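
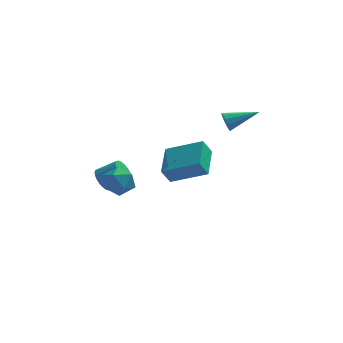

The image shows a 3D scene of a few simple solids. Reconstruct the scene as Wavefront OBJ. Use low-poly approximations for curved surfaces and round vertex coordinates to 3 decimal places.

v -4.432 2.049 -0.488
v -4.129 1.561 -0.985
v -3.046 1.503 -0.27
v -3.348 1.991 0.228
v -4.041 1.82 -1.098
v -2.957 1.763 -0.383
v -4.012 2.115 -1.118
v -2.929 2.057 -0.402
v -4.047 2.399 -1.042
v -2.964 2.342 -0.326
v -4.141 2.63 -0.881
v -3.057 2.573 -0.166
v -4.279 2.773 -0.661
v -3.195 2.715 0.055
v -4.44 2.805 -0.414
v -3.356 2.748 0.301
v -4.6 2.722 -0.179
v -3.516 2.665 0.537
v -4.734 2.537 0.01
v -3.651 2.479 0.725
v -4.823 2.277 0.123
v -3.739 2.22 0.838
v -4.851 1.983 0.142
v -3.768 1.925 0.858
v -4.816 1.698 0.066
v -3.733 1.641 0.782
v -4.723 1.467 -0.094
v -3.639 1.41 0.621
v -4.585 1.325 -0.315
v -3.501 1.267 0.401
v -4.424 1.292 -0.561
v -3.34 1.235 0.154
v -4.264 1.375 -0.797
v -3.18 1.318 -0.081
v -4.201 -2.272 2.357
v -3.673 -1.569 2.008
v -3.087 -3.271 2.032
v -2.559 -2.568 1.683
v -2.731 -2.614 2.613
v -3.419 -1.996 2.813
v -3.341 -2.844 1.227
v -4.029 -2.226 1.427
v -3.141 -1.922 1.309
v -2.764 -1.78 2.166
v -3.996 -3.06 1.874
v -3.619 -2.918 2.731
v 1.887 2.565 3.597
v 2.107 2.305 3.079
v 3.613 2.975 4.123
v 2.041 2.675 3.007
v 1.916 3.003 3.16
v 1.78 3.164 3.481
v 1.685 3.096 3.846
v 1.668 2.824 4.116
v 1.734 2.454 4.188
v 1.859 2.126 4.034
v 1.994 1.965 3.714
v 2.089 2.034 3.349
v -0.947 1.908 -0.512
v -1.413 1.654 0.393
v -0.768 3.8 0.11
v -1.234 3.546 1.016
v 1.014 1.434 0.364
v 0.548 1.18 1.27
v 1.193 3.326 0.987
v 0.727 3.072 1.892
f 2 1 5
f 2 5 3
f 3 5 6
f 3 6 4
f 5 1 7
f 5 7 6
f 6 7 8
f 6 8 4
f 7 1 9
f 7 9 8
f 8 9 10
f 8 10 4
f 9 1 11
f 9 11 10
f 10 11 12
f 10 12 4
f 11 1 13
f 11 13 12
f 12 13 14
f 12 14 4
f 13 1 15
f 13 15 14
f 14 15 16
f 14 16 4
f 15 1 17
f 15 17 16
f 16 17 18
f 16 18 4
f 17 1 19
f 17 19 18
f 18 19 20
f 18 20 4
f 19 1 21
f 19 21 20
f 20 21 22
f 20 22 4
f 21 1 23
f 21 23 22
f 22 23 24
f 22 24 4
f 23 1 25
f 23 25 24
f 24 25 26
f 24 26 4
f 25 1 27
f 25 27 26
f 26 27 28
f 26 28 4
f 27 1 29
f 27 29 28
f 28 29 30
f 28 30 4
f 29 1 31
f 29 31 30
f 30 31 32
f 30 32 4
f 31 1 33
f 31 33 32
f 32 33 34
f 32 34 4
f 33 1 2
f 33 2 34
f 34 2 3
f 34 3 4
f 35 46 40
f 35 40 36
f 35 36 42
f 35 42 45
f 35 45 46
f 36 40 44
f 40 46 39
f 46 45 37
f 45 42 41
f 42 36 43
f 38 44 39
f 38 39 37
f 38 37 41
f 38 41 43
f 38 43 44
f 39 44 40
f 37 39 46
f 41 37 45
f 43 41 42
f 44 43 36
f 48 47 50
f 48 50 49
f 50 47 51
f 50 51 49
f 51 47 52
f 51 52 49
f 52 47 53
f 52 53 49
f 53 47 54
f 53 54 49
f 54 47 55
f 54 55 49
f 55 47 56
f 55 56 49
f 56 47 57
f 56 57 49
f 57 47 58
f 57 58 49
f 58 47 48
f 58 48 49
f 60 62 59
f 63 60 59
f 59 62 61
f 61 63 59
f 60 66 62
f 64 60 63
f 64 66 60
f 62 66 61
f 65 63 61
f 61 66 65
f 65 64 63
f 66 64 65



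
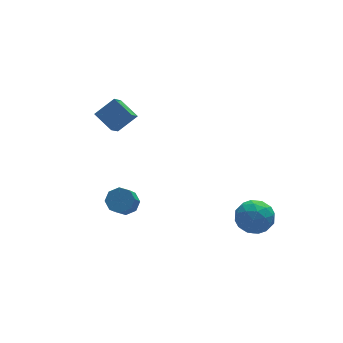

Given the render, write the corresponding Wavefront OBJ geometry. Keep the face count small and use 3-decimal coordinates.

v -3.423 -1.261 -1.833
v -2.675 -1.615 -1.69
v -3.248 -2.413 -0.664
v -3.997 -2.059 -0.807
v -2.77 -1.089 -1.334
v -3.343 -1.886 -0.308
v -3.248 -0.663 -1.27
v -3.821 -1.46 -0.244
v -3.828 -0.588 -1.536
v -4.402 -1.385 -0.51
v -4.172 -0.907 -1.976
v -4.745 -1.705 -0.95
v -4.077 -1.434 -2.332
v -4.65 -2.231 -1.306
v -3.599 -1.86 -2.396
v -4.172 -2.657 -1.37
v -3.018 -1.935 -2.13
v -3.592 -2.732 -1.104
v 3.626 -2.703 -4.525
v 4.533 -3.389 -4.086
v 2.507 -3.191 -2.974
v 3.414 -3.877 -2.535
v 3.523 -2.663 -2.554
v 4.215 -2.361 -3.512
v 2.825 -4.219 -3.548
v 3.517 -3.917 -4.506
v 4.038 -4.327 -3.482
v 4.47 -3.365 -2.868
v 2.57 -3.215 -4.192
v 3.002 -2.253 -3.578
v 4.178 -3.003 -4.441
v 2.862 -3.577 -2.619
v 2.926 -2.863 -2.63
v 3.459 -3.267 -2.372
v 3.991 -2.399 -4.104
v 4.524 -2.803 -3.846
v 3.93 -2.375 -2.946
v 2.516 -3.777 -3.214
v 3.049 -4.181 -2.956
v 3.581 -3.313 -4.688
v 4.114 -3.717 -4.43
v 3.11 -4.205 -4.114
v 4.42 -3.958 -3.828
v 3.762 -4.245 -2.917
v 3.416 -4.445 -3.512
v 3.823 -4.268 -4.075
v 4.674 -3.392 -3.468
v 4.016 -3.679 -2.556
v 4.08 -2.965 -2.567
v 4.487 -2.788 -3.131
v 4.383 -3.943 -3.113
v 3.024 -2.901 -4.504
v 2.366 -3.188 -3.592
v 2.553 -3.792 -3.929
v 2.96 -3.615 -4.493
v 3.278 -2.335 -4.143
v 2.62 -2.622 -3.232
v 3.217 -2.312 -2.985
v 3.624 -2.135 -3.548
v 2.657 -2.637 -3.947
v -3.144 1.882 1.955
v -3.75 3.055 2.644
v -2.453 2.82 0.964
v -3.059 3.994 1.653
v -1.921 1.966 2.887
v -2.527 3.14 3.576
v -1.23 2.905 1.896
v -1.836 4.078 2.585
f 2 1 5
f 2 5 3
f 3 5 6
f 3 6 4
f 5 1 7
f 5 7 6
f 6 7 8
f 6 8 4
f 7 1 9
f 7 9 8
f 8 9 10
f 8 10 4
f 9 1 11
f 9 11 10
f 10 11 12
f 10 12 4
f 11 1 13
f 11 13 12
f 12 13 14
f 12 14 4
f 13 1 15
f 13 15 14
f 14 15 16
f 14 16 4
f 15 1 17
f 15 17 16
f 16 17 18
f 16 18 4
f 17 1 2
f 17 2 18
f 18 2 3
f 18 3 4
f 19 56 35
f 56 30 59
f 35 59 24
f 56 59 35
f 19 35 31
f 35 24 36
f 31 36 20
f 35 36 31
f 19 31 40
f 31 20 41
f 40 41 26
f 31 41 40
f 19 40 52
f 40 26 55
f 52 55 29
f 40 55 52
f 19 52 56
f 52 29 60
f 56 60 30
f 52 60 56
f 20 36 47
f 36 24 50
f 47 50 28
f 36 50 47
f 24 59 37
f 59 30 58
f 37 58 23
f 59 58 37
f 30 60 57
f 60 29 53
f 57 53 21
f 60 53 57
f 29 55 54
f 55 26 42
f 54 42 25
f 55 42 54
f 26 41 46
f 41 20 43
f 46 43 27
f 41 43 46
f 22 48 34
f 48 28 49
f 34 49 23
f 48 49 34
f 22 34 32
f 34 23 33
f 32 33 21
f 34 33 32
f 22 32 39
f 32 21 38
f 39 38 25
f 32 38 39
f 22 39 44
f 39 25 45
f 44 45 27
f 39 45 44
f 22 44 48
f 44 27 51
f 48 51 28
f 44 51 48
f 23 49 37
f 49 28 50
f 37 50 24
f 49 50 37
f 21 33 57
f 33 23 58
f 57 58 30
f 33 58 57
f 25 38 54
f 38 21 53
f 54 53 29
f 38 53 54
f 27 45 46
f 45 25 42
f 46 42 26
f 45 42 46
f 28 51 47
f 51 27 43
f 47 43 20
f 51 43 47
f 62 64 61
f 65 62 61
f 61 64 63
f 63 65 61
f 62 68 64
f 66 62 65
f 66 68 62
f 64 68 63
f 67 65 63
f 63 68 67
f 67 66 65
f 68 66 67



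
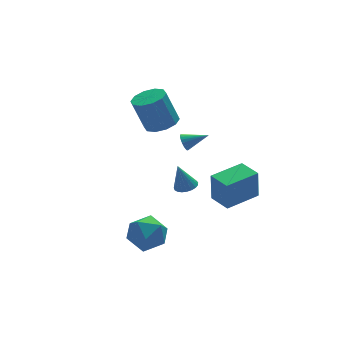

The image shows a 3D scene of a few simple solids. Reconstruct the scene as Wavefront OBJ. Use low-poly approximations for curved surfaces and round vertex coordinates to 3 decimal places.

v 1.309 -0.019 1.187
v 1.598 0.306 0.819
v 2.551 -0.481 1.753
v 1.569 0.453 1.002
v 1.496 0.519 1.217
v 1.39 0.491 1.428
v 1.27 0.376 1.596
v 1.157 0.192 1.695
v 1.07 -0.028 1.705
v 1.025 -0.247 1.626
v 1.029 -0.426 1.471
v 1.081 -0.535 1.267
v 1.173 -0.555 1.049
v 1.288 -0.482 0.856
v 1.407 -0.329 0.719
v 1.509 -0.122 0.664
v 1.577 0.102 0.699
v 2.031 -4.486 -1.368
v 1.947 -4.549 0.489
v 1.657 -3.168 -1.341
v 1.572 -3.231 0.516
v 4.068 -3.909 -1.256
v 3.983 -3.972 0.601
v 3.693 -2.591 -1.229
v 3.609 -2.654 0.628
v 0.48 1.203 2.186
v 1.443 1.461 2.445
v 0.803 1.835 4.453
v -0.16 1.577 4.194
v 1.143 1.988 2.251
v 0.503 2.363 4.259
v 0.59 2.215 2.033
v -0.05 2.59 4.04
v -0.005 2.056 1.873
v -0.645 2.43 3.88
v -0.415 1.57 1.832
v -1.055 1.945 3.84
v -0.483 0.945 1.927
v -1.123 1.319 3.935
v -0.183 0.417 2.121
v -0.823 0.792 4.129
v 0.37 0.19 2.34
v -0.27 0.565 4.347
v 0.965 0.35 2.5
v 0.325 0.724 4.507
v 1.375 0.835 2.54
v 0.735 1.21 4.548
v 0.991 -1.136 -1.548
v 1.328 -1.719 -1.396
v 0.569 -0.964 0.048
v 1.533 -1.521 -1.363
v 1.644 -1.257 -1.362
v 1.643 -0.972 -1.393
v 1.529 -0.715 -1.451
v 1.322 -0.531 -1.526
v 1.057 -0.452 -1.604
v 0.781 -0.491 -1.673
v 0.542 -0.641 -1.72
v 0.38 -0.878 -1.738
v 0.324 -1.159 -1.722
v 0.383 -1.436 -1.677
v 0.547 -1.661 -1.609
v 0.788 -1.795 -1.531
v 1.064 -1.816 -1.455
v -2.517 -2.38 -4.327
v -1.477 -1.878 -3.817
v -2.383 -3.962 -3.043
v -1.343 -3.46 -2.533
v -2.464 -2.907 -2.355
v -2.546 -1.93 -3.149
v -1.314 -3.91 -3.711
v -1.396 -2.933 -4.505
v -0.734 -2.824 -3.437
v -1.445 -2.204 -2.598
v -2.415 -3.636 -4.262
v -3.126 -3.016 -3.423
f 2 1 4
f 2 4 3
f 4 1 5
f 4 5 3
f 5 1 6
f 5 6 3
f 6 1 7
f 6 7 3
f 7 1 8
f 7 8 3
f 8 1 9
f 8 9 3
f 9 1 10
f 9 10 3
f 10 1 11
f 10 11 3
f 11 1 12
f 11 12 3
f 12 1 13
f 12 13 3
f 13 1 14
f 13 14 3
f 14 1 15
f 14 15 3
f 15 1 16
f 15 16 3
f 16 1 17
f 16 17 3
f 17 1 2
f 17 2 3
f 19 21 18
f 22 19 18
f 18 21 20
f 20 22 18
f 19 25 21
f 23 19 22
f 23 25 19
f 21 25 20
f 24 22 20
f 20 25 24
f 24 23 22
f 25 23 24
f 27 26 30
f 27 30 28
f 28 30 31
f 28 31 29
f 30 26 32
f 30 32 31
f 31 32 33
f 31 33 29
f 32 26 34
f 32 34 33
f 33 34 35
f 33 35 29
f 34 26 36
f 34 36 35
f 35 36 37
f 35 37 29
f 36 26 38
f 36 38 37
f 37 38 39
f 37 39 29
f 38 26 40
f 38 40 39
f 39 40 41
f 39 41 29
f 40 26 42
f 40 42 41
f 41 42 43
f 41 43 29
f 42 26 44
f 42 44 43
f 43 44 45
f 43 45 29
f 44 26 46
f 44 46 45
f 45 46 47
f 45 47 29
f 46 26 27
f 46 27 47
f 47 27 28
f 47 28 29
f 49 48 51
f 49 51 50
f 51 48 52
f 51 52 50
f 52 48 53
f 52 53 50
f 53 48 54
f 53 54 50
f 54 48 55
f 54 55 50
f 55 48 56
f 55 56 50
f 56 48 57
f 56 57 50
f 57 48 58
f 57 58 50
f 58 48 59
f 58 59 50
f 59 48 60
f 59 60 50
f 60 48 61
f 60 61 50
f 61 48 62
f 61 62 50
f 62 48 63
f 62 63 50
f 63 48 64
f 63 64 50
f 64 48 49
f 64 49 50
f 65 76 70
f 65 70 66
f 65 66 72
f 65 72 75
f 65 75 76
f 66 70 74
f 70 76 69
f 76 75 67
f 75 72 71
f 72 66 73
f 68 74 69
f 68 69 67
f 68 67 71
f 68 71 73
f 68 73 74
f 69 74 70
f 67 69 76
f 71 67 75
f 73 71 72
f 74 73 66



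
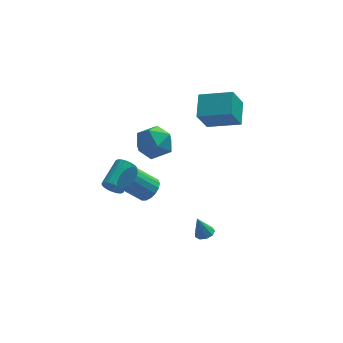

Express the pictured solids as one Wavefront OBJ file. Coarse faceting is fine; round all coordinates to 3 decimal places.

v -1.71 -3.734 0.911
v -1.186 -3.779 1.446
v -2.286 -3.81 2.523
v -2.81 -3.766 1.989
v -1.236 -3.426 1.404
v -2.336 -3.457 2.481
v -1.395 -3.144 1.25
v -2.495 -3.175 2.327
v -1.626 -2.997 1.018
v -2.727 -3.028 2.095
v -1.877 -3.019 0.762
v -2.977 -3.05 1.839
v -2.089 -3.205 0.54
v -3.189 -3.236 1.617
v -2.214 -3.512 0.403
v -3.314 -3.543 1.48
v -2.224 -3.87 0.382
v -3.324 -3.901 1.46
v -2.116 -4.197 0.483
v -3.216 -4.229 1.56
v -1.915 -4.418 0.682
v -3.015 -4.45 1.759
v -1.667 -4.483 0.934
v -2.767 -4.514 2.011
v -1.429 -4.376 1.18
v -2.529 -4.407 2.257
v -1.255 -4.122 1.365
v -2.355 -4.153 2.442
v 1.117 -3.76 -2.858
v 1.638 -3.797 -2.686
v 0.723 -3.72 -1.662
v 1.542 -3.436 -2.729
v 1.247 -3.226 -2.833
v 0.891 -3.267 -2.949
v 0.641 -3.538 -3.022
v 0.613 -3.913 -3.018
v 0.821 -4.217 -2.94
v 1.168 -4.307 -2.823
v 1.49 -4.141 -2.723
v 1.163 2.352 1.444
v 2.967 1.804 2.014
v 1.378 3.749 2.105
v 3.182 3.201 2.675
v 1.778 2.919 0.045
v 3.582 2.371 0.615
v 1.993 4.316 0.706
v 3.797 3.768 1.276
v -3.446 1.113 -3.294
v -2.996 1.062 -3.76
v -2.164 2.496 -3.112
v -2.614 2.547 -2.646
v -3.195 1.233 -3.882
v -2.363 2.667 -3.233
v -3.444 1.38 -3.887
v -2.612 2.814 -3.238
v -3.694 1.474 -3.775
v -2.862 2.908 -3.126
v -3.894 1.497 -3.567
v -3.062 2.93 -2.919
v -4.006 1.443 -3.306
v -3.174 2.877 -2.657
v -4.007 1.325 -3.042
v -3.175 2.758 -2.394
v -3.896 1.164 -2.828
v -3.064 2.598 -2.18
v -3.697 0.993 -2.707
v -2.865 2.427 -2.058
v -3.448 0.846 -2.702
v -2.616 2.28 -2.053
v -3.198 0.752 -2.814
v -2.366 2.186 -2.165
v -2.998 0.73 -3.021
v -2.166 2.163 -2.373
v -2.886 0.783 -3.283
v -2.054 2.217 -2.634
v -2.885 0.902 -3.546
v -2.053 2.335 -2.898
v -2.031 2.025 0.509
v -1.277 2.393 -0.303
v -1.043 0.427 0.703
v -0.289 0.795 -0.109
v -0.33 1.322 0.931
v -0.94 2.31 0.812
v -1.38 0.51 -0.412
v -1.99 1.498 -0.531
v -0.875 1.457 -0.872
v -0.226 1.958 -0.042
v -2.094 0.862 0.442
v -1.445 1.363 1.272
f 2 1 5
f 2 5 3
f 3 5 6
f 3 6 4
f 5 1 7
f 5 7 6
f 6 7 8
f 6 8 4
f 7 1 9
f 7 9 8
f 8 9 10
f 8 10 4
f 9 1 11
f 9 11 10
f 10 11 12
f 10 12 4
f 11 1 13
f 11 13 12
f 12 13 14
f 12 14 4
f 13 1 15
f 13 15 14
f 14 15 16
f 14 16 4
f 15 1 17
f 15 17 16
f 16 17 18
f 16 18 4
f 17 1 19
f 17 19 18
f 18 19 20
f 18 20 4
f 19 1 21
f 19 21 20
f 20 21 22
f 20 22 4
f 21 1 23
f 21 23 22
f 22 23 24
f 22 24 4
f 23 1 25
f 23 25 24
f 24 25 26
f 24 26 4
f 25 1 27
f 25 27 26
f 26 27 28
f 26 28 4
f 27 1 2
f 27 2 28
f 28 2 3
f 28 3 4
f 30 29 32
f 30 32 31
f 32 29 33
f 32 33 31
f 33 29 34
f 33 34 31
f 34 29 35
f 34 35 31
f 35 29 36
f 35 36 31
f 36 29 37
f 36 37 31
f 37 29 38
f 37 38 31
f 38 29 39
f 38 39 31
f 39 29 30
f 39 30 31
f 41 43 40
f 44 41 40
f 40 43 42
f 42 44 40
f 41 47 43
f 45 41 44
f 45 47 41
f 43 47 42
f 46 44 42
f 42 47 46
f 46 45 44
f 47 45 46
f 49 48 52
f 49 52 50
f 50 52 53
f 50 53 51
f 52 48 54
f 52 54 53
f 53 54 55
f 53 55 51
f 54 48 56
f 54 56 55
f 55 56 57
f 55 57 51
f 56 48 58
f 56 58 57
f 57 58 59
f 57 59 51
f 58 48 60
f 58 60 59
f 59 60 61
f 59 61 51
f 60 48 62
f 60 62 61
f 61 62 63
f 61 63 51
f 62 48 64
f 62 64 63
f 63 64 65
f 63 65 51
f 64 48 66
f 64 66 65
f 65 66 67
f 65 67 51
f 66 48 68
f 66 68 67
f 67 68 69
f 67 69 51
f 68 48 70
f 68 70 69
f 69 70 71
f 69 71 51
f 70 48 72
f 70 72 71
f 71 72 73
f 71 73 51
f 72 48 74
f 72 74 73
f 73 74 75
f 73 75 51
f 74 48 76
f 74 76 75
f 75 76 77
f 75 77 51
f 76 48 49
f 76 49 77
f 77 49 50
f 77 50 51
f 78 89 83
f 78 83 79
f 78 79 85
f 78 85 88
f 78 88 89
f 79 83 87
f 83 89 82
f 89 88 80
f 88 85 84
f 85 79 86
f 81 87 82
f 81 82 80
f 81 80 84
f 81 84 86
f 81 86 87
f 82 87 83
f 80 82 89
f 84 80 88
f 86 84 85
f 87 86 79



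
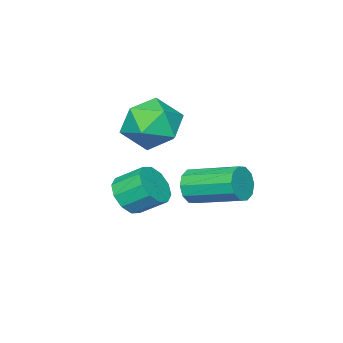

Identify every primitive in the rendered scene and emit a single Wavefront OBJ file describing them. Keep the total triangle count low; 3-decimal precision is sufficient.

v 0.478 1.064 -2.793
v 0.87 0.95 -2.152
v 0.393 2.843 -1.525
v 0.002 2.956 -2.167
v 1.164 1.13 -2.472
v 0.687 3.023 -1.845
v 1.196 1.284 -2.914
v 0.719 3.177 -2.288
v 0.953 1.355 -3.311
v 0.476 3.247 -2.684
v 0.53 1.314 -3.509
v 0.053 3.206 -2.882
v 0.087 1.177 -3.435
v -0.39 3.07 -2.808
v -0.207 0.997 -3.115
v -0.684 2.89 -2.488
v -0.239 0.843 -2.672
v -0.716 2.736 -2.046
v 0.004 0.773 -2.276
v -0.473 2.665 -1.649
v 0.427 0.814 -2.078
v -0.05 2.706 -1.451
v -0.109 0.157 0.184
v 0.87 0.638 -0.383
v 0.75 -1.638 0.143
v 1.729 -1.157 -0.424
v 1.497 -0.873 0.75
v 0.966 0.237 0.776
v 0.654 -1.237 -1.016
v 0.123 -0.127 -0.99
v 1.342 -0.223 -1.124
v 1.863 0.002 -0.033
v -0.243 -1.002 -0.207
v 0.278 -0.777 0.884
v 0.694 -1.805 -4.196
v 1.471 -1.362 -4.294
v 1.024 -0.413 -3.561
v 0.246 -0.855 -3.464
v 1.131 -1.205 -4.706
v 0.684 -0.256 -3.973
v 0.624 -1.277 -4.922
v 0.177 -0.328 -4.189
v 0.144 -1.55 -4.862
v -0.304 -0.601 -4.129
v -0.127 -1.921 -4.547
v -0.574 -0.972 -3.814
v -0.084 -2.247 -4.099
v -0.531 -1.298 -3.366
v 0.256 -2.404 -3.687
v -0.191 -1.455 -2.954
v 0.763 -2.332 -3.471
v 0.316 -1.383 -2.738
v 1.244 -2.059 -3.531
v 0.796 -1.11 -2.798
v 1.514 -1.688 -3.846
v 1.067 -0.739 -3.113
f 2 1 5
f 2 5 3
f 3 5 6
f 3 6 4
f 5 1 7
f 5 7 6
f 6 7 8
f 6 8 4
f 7 1 9
f 7 9 8
f 8 9 10
f 8 10 4
f 9 1 11
f 9 11 10
f 10 11 12
f 10 12 4
f 11 1 13
f 11 13 12
f 12 13 14
f 12 14 4
f 13 1 15
f 13 15 14
f 14 15 16
f 14 16 4
f 15 1 17
f 15 17 16
f 16 17 18
f 16 18 4
f 17 1 19
f 17 19 18
f 18 19 20
f 18 20 4
f 19 1 21
f 19 21 20
f 20 21 22
f 20 22 4
f 21 1 2
f 21 2 22
f 22 2 3
f 22 3 4
f 23 34 28
f 23 28 24
f 23 24 30
f 23 30 33
f 23 33 34
f 24 28 32
f 28 34 27
f 34 33 25
f 33 30 29
f 30 24 31
f 26 32 27
f 26 27 25
f 26 25 29
f 26 29 31
f 26 31 32
f 27 32 28
f 25 27 34
f 29 25 33
f 31 29 30
f 32 31 24
f 36 35 39
f 36 39 37
f 37 39 40
f 37 40 38
f 39 35 41
f 39 41 40
f 40 41 42
f 40 42 38
f 41 35 43
f 41 43 42
f 42 43 44
f 42 44 38
f 43 35 45
f 43 45 44
f 44 45 46
f 44 46 38
f 45 35 47
f 45 47 46
f 46 47 48
f 46 48 38
f 47 35 49
f 47 49 48
f 48 49 50
f 48 50 38
f 49 35 51
f 49 51 50
f 50 51 52
f 50 52 38
f 51 35 53
f 51 53 52
f 52 53 54
f 52 54 38
f 53 35 55
f 53 55 54
f 54 55 56
f 54 56 38
f 55 35 36
f 55 36 56
f 56 36 37
f 56 37 38



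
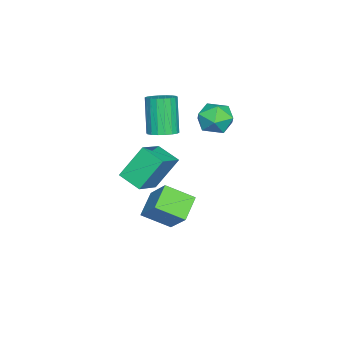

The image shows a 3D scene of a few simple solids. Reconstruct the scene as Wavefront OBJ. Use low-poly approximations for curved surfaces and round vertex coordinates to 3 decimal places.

v -4.101 1.5 1.955
v -3.466 1.73 2.677
v -3.754 -0.05 2.143
v -3.119 0.18 2.865
v -4.09 0.295 3.007
v -4.305 1.253 2.89
v -2.915 0.427 1.93
v -3.13 1.385 1.813
v -2.733 1.067 2.661
v -3.459 0.985 3.326
v -3.761 0.695 1.494
v -4.487 0.613 2.159
v -1.782 -1.073 2.152
v -1.146 -1.389 2.36
v -1.923 -1.724 4.217
v -2.558 -1.407 4.008
v -1.099 -1.072 2.437
v -1.876 -1.407 4.294
v -1.187 -0.756 2.458
v -1.964 -1.09 4.314
v -1.393 -0.502 2.417
v -2.169 -0.836 4.274
v -1.676 -0.361 2.324
v -2.452 -0.696 4.181
v -1.98 -0.361 2.197
v -2.756 -0.696 4.054
v -2.244 -0.502 2.061
v -3.021 -0.837 3.918
v -2.417 -0.756 1.943
v -3.194 -1.091 3.8
v -2.464 -1.073 1.866
v -3.241 -1.408 3.723
v -2.376 -1.39 1.846
v -3.153 -1.724 3.702
v -2.171 -1.644 1.886
v -2.947 -1.978 3.743
v -1.888 -1.784 1.979
v -2.664 -2.119 3.836
v -1.584 -1.784 2.106
v -2.36 -2.119 3.963
v -1.319 -1.643 2.242
v -2.096 -1.978 4.099
v 0.351 0.379 2.007
v -0.058 -0.691 2.426
v 1.807 0.128 2.786
v 1.397 -0.942 3.205
v 1.023 -0.478 0.475
v 0.613 -1.548 0.894
v 2.478 -0.729 1.254
v 2.069 -1.799 1.673
v -1.703 -0.19 -2.512
v -1.348 -1.519 -1.735
v -0.914 0.761 -1.245
v -0.558 -0.568 -0.469
v -0.482 -0.272 -3.211
v -0.126 -1.601 -2.435
v 0.308 0.679 -1.945
v 0.663 -0.65 -1.168
f 1 12 6
f 1 6 2
f 1 2 8
f 1 8 11
f 1 11 12
f 2 6 10
f 6 12 5
f 12 11 3
f 11 8 7
f 8 2 9
f 4 10 5
f 4 5 3
f 4 3 7
f 4 7 9
f 4 9 10
f 5 10 6
f 3 5 12
f 7 3 11
f 9 7 8
f 10 9 2
f 14 13 17
f 14 17 15
f 15 17 18
f 15 18 16
f 17 13 19
f 17 19 18
f 18 19 20
f 18 20 16
f 19 13 21
f 19 21 20
f 20 21 22
f 20 22 16
f 21 13 23
f 21 23 22
f 22 23 24
f 22 24 16
f 23 13 25
f 23 25 24
f 24 25 26
f 24 26 16
f 25 13 27
f 25 27 26
f 26 27 28
f 26 28 16
f 27 13 29
f 27 29 28
f 28 29 30
f 28 30 16
f 29 13 31
f 29 31 30
f 30 31 32
f 30 32 16
f 31 13 33
f 31 33 32
f 32 33 34
f 32 34 16
f 33 13 35
f 33 35 34
f 34 35 36
f 34 36 16
f 35 13 37
f 35 37 36
f 36 37 38
f 36 38 16
f 37 13 39
f 37 39 38
f 38 39 40
f 38 40 16
f 39 13 41
f 39 41 40
f 40 41 42
f 40 42 16
f 41 13 14
f 41 14 42
f 42 14 15
f 42 15 16
f 44 46 43
f 47 44 43
f 43 46 45
f 45 47 43
f 44 50 46
f 48 44 47
f 48 50 44
f 46 50 45
f 49 47 45
f 45 50 49
f 49 48 47
f 50 48 49
f 52 54 51
f 55 52 51
f 51 54 53
f 53 55 51
f 52 58 54
f 56 52 55
f 56 58 52
f 54 58 53
f 57 55 53
f 53 58 57
f 57 56 55
f 58 56 57



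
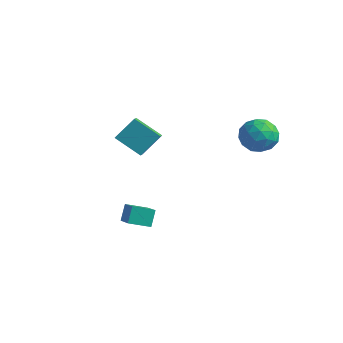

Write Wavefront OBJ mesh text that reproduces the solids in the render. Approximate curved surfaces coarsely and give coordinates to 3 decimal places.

v -4.691 -0.592 2.51
v -4.16 -1.341 3.019
v -4.22 0.583 3.747
v -3.688 -0.166 4.256
v -3.092 -0.154 1.484
v -2.56 -0.903 1.993
v -2.62 1.021 2.721
v -2.089 0.272 3.23
v 2.079 3.886 4.693
v 2.727 4.477 3.801
v 2.693 2.103 3.959
v 3.341 2.694 3.067
v 3.709 2.768 4.26
v 3.33 3.87 4.714
v 2.09 2.71 3.046
v 1.711 3.812 3.5
v 2.734 3.75 2.783
v 3.735 3.786 3.533
v 1.685 2.794 4.227
v 2.686 2.83 4.977
v 2.349 4.338 4.312
v 3.071 2.242 3.448
v 3.287 2.285 4.15
v 3.669 2.632 3.625
v 2.703 3.982 4.848
v 3.084 4.329 4.324
v 3.662 3.324 4.594
v 2.336 2.251 3.436
v 2.717 2.598 2.912
v 1.751 3.948 4.135
v 2.133 4.295 3.61
v 1.758 3.256 3.166
v 2.734 4.258 3.189
v 3.095 3.21 2.757
v 2.36 3.22 2.745
v 2.137 3.868 3.012
v 3.322 4.279 3.63
v 3.683 3.231 3.198
v 3.9 3.274 3.9
v 3.677 3.922 4.167
v 3.327 3.852 3.031
v 1.737 3.349 4.562
v 2.098 2.301 4.13
v 1.743 2.658 3.593
v 1.52 3.306 3.86
v 2.325 3.37 5.003
v 2.686 2.322 4.571
v 3.283 2.712 4.748
v 3.06 3.36 5.015
v 2.093 2.728 4.729
v 0.233 -5.069 -0.266
v -0.003 -4.44 0.679
v -1.253 -4.058 -1.312
v -1.49 -3.428 -0.367
v 1.13 -4.152 -0.653
v 0.893 -3.522 0.292
v -0.357 -3.14 -1.699
v -0.593 -2.511 -0.754
f 2 4 1
f 5 2 1
f 1 4 3
f 3 5 1
f 2 8 4
f 6 2 5
f 6 8 2
f 4 8 3
f 7 5 3
f 3 8 7
f 7 6 5
f 8 6 7
f 9 46 25
f 46 20 49
f 25 49 14
f 46 49 25
f 9 25 21
f 25 14 26
f 21 26 10
f 25 26 21
f 9 21 30
f 21 10 31
f 30 31 16
f 21 31 30
f 9 30 42
f 30 16 45
f 42 45 19
f 30 45 42
f 9 42 46
f 42 19 50
f 46 50 20
f 42 50 46
f 10 26 37
f 26 14 40
f 37 40 18
f 26 40 37
f 14 49 27
f 49 20 48
f 27 48 13
f 49 48 27
f 20 50 47
f 50 19 43
f 47 43 11
f 50 43 47
f 19 45 44
f 45 16 32
f 44 32 15
f 45 32 44
f 16 31 36
f 31 10 33
f 36 33 17
f 31 33 36
f 12 38 24
f 38 18 39
f 24 39 13
f 38 39 24
f 12 24 22
f 24 13 23
f 22 23 11
f 24 23 22
f 12 22 29
f 22 11 28
f 29 28 15
f 22 28 29
f 12 29 34
f 29 15 35
f 34 35 17
f 29 35 34
f 12 34 38
f 34 17 41
f 38 41 18
f 34 41 38
f 13 39 27
f 39 18 40
f 27 40 14
f 39 40 27
f 11 23 47
f 23 13 48
f 47 48 20
f 23 48 47
f 15 28 44
f 28 11 43
f 44 43 19
f 28 43 44
f 17 35 36
f 35 15 32
f 36 32 16
f 35 32 36
f 18 41 37
f 41 17 33
f 37 33 10
f 41 33 37
f 52 54 51
f 55 52 51
f 51 54 53
f 53 55 51
f 52 58 54
f 56 52 55
f 56 58 52
f 54 58 53
f 57 55 53
f 53 58 57
f 57 56 55
f 58 56 57



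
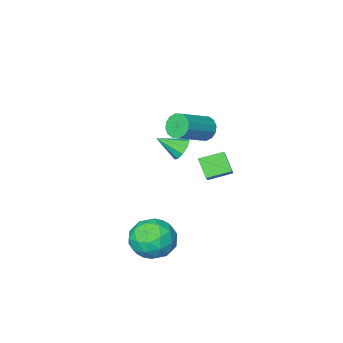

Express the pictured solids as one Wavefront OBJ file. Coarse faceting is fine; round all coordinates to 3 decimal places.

v 1.389 2.409 2.085
v 1.776 2.416 1.563
v 2.331 1.771 2.775
v 1.844 2.781 1.808
v 1.7 2.972 2.182
v 1.41 2.899 2.512
v 1.11 2.598 2.641
v 0.941 2.208 2.511
v 0.982 1.912 2.181
v 1.213 1.849 1.807
v 1.527 2.048 1.563
v -0.588 1.502 -1.157
v -0.658 0.716 -0.307
v -1.683 1.986 -0.8
v -1.753 1.201 0.051
v 0.053 2.339 -0.331
v -0.017 1.554 0.52
v -1.042 2.824 0.027
v -1.112 2.038 0.877
v -3.414 -3.122 -0.998
v -3.048 -3.374 -1.615
v -1.261 -3.07 -0.679
v -1.626 -2.818 -0.062
v -3.085 -2.986 -1.669
v -1.298 -2.682 -0.734
v -3.21 -2.634 -1.544
v -1.423 -2.331 -0.609
v -3.39 -2.414 -1.273
v -1.603 -2.11 -0.337
v -3.576 -2.383 -0.927
v -1.789 -2.079 0.008
v -3.718 -2.55 -0.601
v -1.931 -2.246 0.334
v -3.779 -2.87 -0.381
v -1.992 -2.566 0.555
v -3.742 -3.258 -0.326
v -1.955 -2.954 0.609
v -3.617 -3.609 -0.451
v -1.83 -3.306 0.484
v -3.437 -3.83 -0.723
v -1.65 -3.526 0.213
v -3.251 -3.861 -1.068
v -1.464 -3.557 -0.133
v -3.109 -3.694 -1.394
v -1.322 -3.39 -0.459
v 1.388 1.972 -4.191
v 1.999 2.384 -3.219
v 2.981 0.956 -4.761
v 3.592 1.368 -3.789
v 2.673 0.578 -3.643
v 1.689 1.206 -3.291
v 3.291 2.134 -4.689
v 2.307 2.762 -4.337
v 3.175 2.483 -3.526
v 2.793 1.522 -2.88
v 2.187 1.818 -5.1
v 1.805 0.857 -4.454
v 1.554 2.267 -3.655
v 3.426 1.073 -4.325
v 2.886 0.609 -4.24
v 3.245 0.851 -3.668
v 1.371 1.575 -3.698
v 1.73 1.817 -3.126
v 2.127 0.756 -3.375
v 3.25 1.523 -4.854
v 3.609 1.765 -4.282
v 1.735 2.489 -4.312
v 2.094 2.731 -3.74
v 2.853 2.584 -4.605
v 2.604 2.568 -3.264
v 3.54 1.97 -3.599
v 3.363 2.421 -4.128
v 2.785 2.79 -3.921
v 2.379 2.003 -2.884
v 3.315 1.405 -3.219
v 2.776 0.941 -3.134
v 2.197 1.311 -2.927
v 3.07 2.061 -3.065
v 1.665 1.935 -4.761
v 2.601 1.337 -5.096
v 2.783 2.029 -5.053
v 2.204 2.399 -4.846
v 1.44 1.37 -4.381
v 2.376 0.772 -4.716
v 2.195 0.55 -4.059
v 1.617 0.919 -3.852
v 1.91 1.279 -4.915
f 2 1 4
f 2 4 3
f 4 1 5
f 4 5 3
f 5 1 6
f 5 6 3
f 6 1 7
f 6 7 3
f 7 1 8
f 7 8 3
f 8 1 9
f 8 9 3
f 9 1 10
f 9 10 3
f 10 1 11
f 10 11 3
f 11 1 2
f 11 2 3
f 13 15 12
f 16 13 12
f 12 15 14
f 14 16 12
f 13 19 15
f 17 13 16
f 17 19 13
f 15 19 14
f 18 16 14
f 14 19 18
f 18 17 16
f 19 17 18
f 21 20 24
f 21 24 22
f 22 24 25
f 22 25 23
f 24 20 26
f 24 26 25
f 25 26 27
f 25 27 23
f 26 20 28
f 26 28 27
f 27 28 29
f 27 29 23
f 28 20 30
f 28 30 29
f 29 30 31
f 29 31 23
f 30 20 32
f 30 32 31
f 31 32 33
f 31 33 23
f 32 20 34
f 32 34 33
f 33 34 35
f 33 35 23
f 34 20 36
f 34 36 35
f 35 36 37
f 35 37 23
f 36 20 38
f 36 38 37
f 37 38 39
f 37 39 23
f 38 20 40
f 38 40 39
f 39 40 41
f 39 41 23
f 40 20 42
f 40 42 41
f 41 42 43
f 41 43 23
f 42 20 44
f 42 44 43
f 43 44 45
f 43 45 23
f 44 20 21
f 44 21 45
f 45 21 22
f 45 22 23
f 46 83 62
f 83 57 86
f 62 86 51
f 83 86 62
f 46 62 58
f 62 51 63
f 58 63 47
f 62 63 58
f 46 58 67
f 58 47 68
f 67 68 53
f 58 68 67
f 46 67 79
f 67 53 82
f 79 82 56
f 67 82 79
f 46 79 83
f 79 56 87
f 83 87 57
f 79 87 83
f 47 63 74
f 63 51 77
f 74 77 55
f 63 77 74
f 51 86 64
f 86 57 85
f 64 85 50
f 86 85 64
f 57 87 84
f 87 56 80
f 84 80 48
f 87 80 84
f 56 82 81
f 82 53 69
f 81 69 52
f 82 69 81
f 53 68 73
f 68 47 70
f 73 70 54
f 68 70 73
f 49 75 61
f 75 55 76
f 61 76 50
f 75 76 61
f 49 61 59
f 61 50 60
f 59 60 48
f 61 60 59
f 49 59 66
f 59 48 65
f 66 65 52
f 59 65 66
f 49 66 71
f 66 52 72
f 71 72 54
f 66 72 71
f 49 71 75
f 71 54 78
f 75 78 55
f 71 78 75
f 50 76 64
f 76 55 77
f 64 77 51
f 76 77 64
f 48 60 84
f 60 50 85
f 84 85 57
f 60 85 84
f 52 65 81
f 65 48 80
f 81 80 56
f 65 80 81
f 54 72 73
f 72 52 69
f 73 69 53
f 72 69 73
f 55 78 74
f 78 54 70
f 74 70 47
f 78 70 74



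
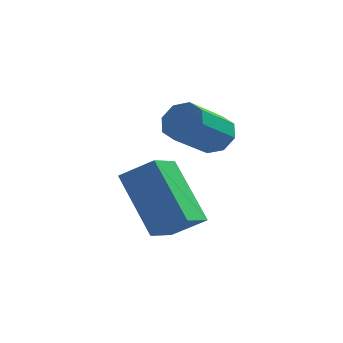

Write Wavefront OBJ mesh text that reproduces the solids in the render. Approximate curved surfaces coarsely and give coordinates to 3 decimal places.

v -0.657 0.583 -0.764
v 0.23 0.591 -0.166
v -0.384 1.576 -1.181
v 0.503 1.583 -0.582
v 0.357 -0.323 -2.258
v 1.244 -0.316 -1.659
v 0.63 0.669 -2.674
v 1.517 0.677 -2.076
v 1.296 2.502 0.031
v 1.774 2.552 0.423
v 1.201 1.448 1.262
v 0.724 1.398 0.869
v 1.41 2.832 0.543
v 0.837 1.728 1.382
v 0.98 2.919 0.363
v 0.407 1.815 1.202
v 0.735 2.761 -0.012
v 0.162 1.657 0.827
v 0.819 2.452 -0.362
v 0.246 1.348 0.477
v 1.183 2.172 -0.482
v 0.61 1.068 0.357
v 1.613 2.085 -0.302
v 1.04 0.981 0.537
v 1.858 2.243 0.073
v 1.285 1.139 0.912
f 2 4 1
f 5 2 1
f 1 4 3
f 3 5 1
f 2 8 4
f 6 2 5
f 6 8 2
f 4 8 3
f 7 5 3
f 3 8 7
f 7 6 5
f 8 6 7
f 10 9 13
f 10 13 11
f 11 13 14
f 11 14 12
f 13 9 15
f 13 15 14
f 14 15 16
f 14 16 12
f 15 9 17
f 15 17 16
f 16 17 18
f 16 18 12
f 17 9 19
f 17 19 18
f 18 19 20
f 18 20 12
f 19 9 21
f 19 21 20
f 20 21 22
f 20 22 12
f 21 9 23
f 21 23 22
f 22 23 24
f 22 24 12
f 23 9 25
f 23 25 24
f 24 25 26
f 24 26 12
f 25 9 10
f 25 10 26
f 26 10 11
f 26 11 12



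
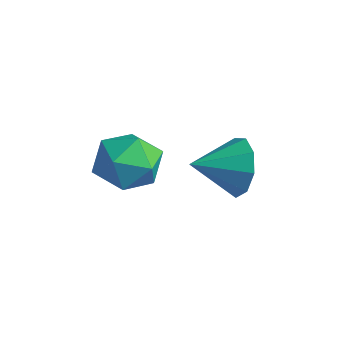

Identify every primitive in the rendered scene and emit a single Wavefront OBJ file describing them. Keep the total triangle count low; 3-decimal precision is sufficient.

v -4.349 1.567 -1.234
v -3.615 1.764 -0.462
v -4.285 -0.144 -0.858
v -3.551 0.053 -0.086
v -4.574 0.387 0.042
v -4.613 1.444 -0.191
v -3.287 0.176 -1.129
v -3.326 1.233 -1.362
v -2.958 0.904 -0.398
v -3.754 1.034 0.326
v -4.146 0.586 -1.646
v -4.942 0.716 -0.922
v -3.132 4.02 -1.866
v -2.599 4.132 -0.968
v -3.608 2.66 -1.414
v -3.265 4.391 -0.893
v -3.869 4.476 -1.273
v -4.127 4.347 -1.931
v -3.92 4.066 -2.558
v -3.344 3.763 -2.862
v -2.669 3.58 -2.7
v -2.21 3.603 -2.148
v -2.183 3.821 -1.464
f 1 12 6
f 1 6 2
f 1 2 8
f 1 8 11
f 1 11 12
f 2 6 10
f 6 12 5
f 12 11 3
f 11 8 7
f 8 2 9
f 4 10 5
f 4 5 3
f 4 3 7
f 4 7 9
f 4 9 10
f 5 10 6
f 3 5 12
f 7 3 11
f 9 7 8
f 10 9 2
f 14 13 16
f 14 16 15
f 16 13 17
f 16 17 15
f 17 13 18
f 17 18 15
f 18 13 19
f 18 19 15
f 19 13 20
f 19 20 15
f 20 13 21
f 20 21 15
f 21 13 22
f 21 22 15
f 22 13 23
f 22 23 15
f 23 13 14
f 23 14 15



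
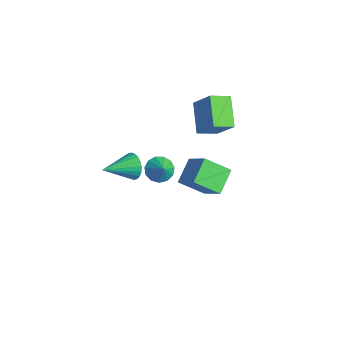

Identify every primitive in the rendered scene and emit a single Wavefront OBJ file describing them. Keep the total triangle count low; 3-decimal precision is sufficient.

v -2.929 -0.065 -0.849
v -2.306 0.115 -1.429
v -2.131 -0.195 -0.031
v -2.438 0.543 -1.231
v -2.726 0.779 -0.912
v -3.079 0.747 -0.573
v -3.384 0.457 -0.321
v -3.544 0.002 -0.237
v -3.51 -0.475 -0.347
v -3.291 -0.821 -0.616
v -2.957 -0.927 -0.959
v -2.615 -0.759 -1.267
v -2.372 -0.371 -1.442
v 0.566 1.541 1.525
v -0.138 0.301 2.521
v 1.995 1.725 2.764
v 1.291 0.484 3.76
v 1.409 0.416 0.72
v 0.705 -0.825 1.716
v 2.838 0.599 1.959
v 2.134 -0.641 2.955
v -0.506 -2.932 3.088
v -0.09 -2.675 3.796
v -0.434 -4.768 3.712
v -0.41 -2.654 3.896
v -0.744 -2.675 3.874
v -1.042 -2.735 3.732
v -1.258 -2.825 3.492
v -1.36 -2.931 3.19
v -1.332 -3.038 2.873
v -1.179 -3.128 2.589
v -0.923 -3.189 2.381
v -0.603 -3.211 2.28
v -0.269 -3.19 2.303
v 0.029 -3.13 2.445
v 0.246 -3.039 2.685
v 0.348 -2.933 2.986
v 0.32 -2.826 3.303
v 0.166 -2.736 3.587
v -2.505 3.392 1.265
v -2.685 2.171 1.703
v -4.109 4.037 2.404
v -4.288 2.815 2.842
v -1.252 3.765 2.818
v -1.431 2.543 3.256
v -2.855 4.409 3.957
v -3.035 3.188 4.395
f 2 1 4
f 2 4 3
f 4 1 5
f 4 5 3
f 5 1 6
f 5 6 3
f 6 1 7
f 6 7 3
f 7 1 8
f 7 8 3
f 8 1 9
f 8 9 3
f 9 1 10
f 9 10 3
f 10 1 11
f 10 11 3
f 11 1 12
f 11 12 3
f 12 1 13
f 12 13 3
f 13 1 2
f 13 2 3
f 15 17 14
f 18 15 14
f 14 17 16
f 16 18 14
f 15 21 17
f 19 15 18
f 19 21 15
f 17 21 16
f 20 18 16
f 16 21 20
f 20 19 18
f 21 19 20
f 23 22 25
f 23 25 24
f 25 22 26
f 25 26 24
f 26 22 27
f 26 27 24
f 27 22 28
f 27 28 24
f 28 22 29
f 28 29 24
f 29 22 30
f 29 30 24
f 30 22 31
f 30 31 24
f 31 22 32
f 31 32 24
f 32 22 33
f 32 33 24
f 33 22 34
f 33 34 24
f 34 22 35
f 34 35 24
f 35 22 36
f 35 36 24
f 36 22 37
f 36 37 24
f 37 22 38
f 37 38 24
f 38 22 39
f 38 39 24
f 39 22 23
f 39 23 24
f 41 43 40
f 44 41 40
f 40 43 42
f 42 44 40
f 41 47 43
f 45 41 44
f 45 47 41
f 43 47 42
f 46 44 42
f 42 47 46
f 46 45 44
f 47 45 46



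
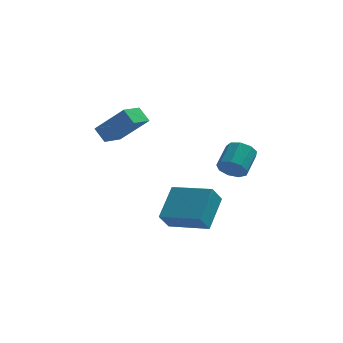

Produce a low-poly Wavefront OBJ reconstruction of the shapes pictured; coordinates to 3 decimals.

v 1.026 0.837 -2.806
v 1.529 2.308 -1.749
v -0.749 1.706 -3.171
v -0.246 3.178 -2.115
v 1.426 1.302 -3.645
v 1.929 2.774 -2.589
v -0.349 2.172 -4.011
v 0.154 3.643 -2.954
v -1.768 1.487 2.591
v -2.22 1.94 3.151
v -3.036 1.829 1.289
v -3.488 2.282 1.849
v -1.172 2.478 2.271
v -1.624 2.931 2.831
v -2.44 2.82 0.969
v -2.892 3.273 1.529
v 2.355 2.349 -0.537
v 2.743 1.946 -0.1
v 3.152 3.028 0.535
v 2.765 3.431 0.097
v 3.007 2.073 -0.487
v 3.417 3.155 0.148
v 2.967 2.329 -0.897
v 3.376 3.411 -0.263
v 2.64 2.594 -1.14
v 3.049 3.677 -0.505
v 2.18 2.745 -1.1
v 2.589 3.827 -0.465
v 1.802 2.71 -0.797
v 2.211 3.793 -0.162
v 1.683 2.506 -0.373
v 2.092 3.589 0.262
v 1.878 2.229 -0.025
v 2.288 3.311 0.609
v 2.297 2.007 0.082
v 2.706 3.09 0.717
f 2 4 1
f 5 2 1
f 1 4 3
f 3 5 1
f 2 8 4
f 6 2 5
f 6 8 2
f 4 8 3
f 7 5 3
f 3 8 7
f 7 6 5
f 8 6 7
f 10 12 9
f 13 10 9
f 9 12 11
f 11 13 9
f 10 16 12
f 14 10 13
f 14 16 10
f 12 16 11
f 15 13 11
f 11 16 15
f 15 14 13
f 16 14 15
f 18 17 21
f 18 21 19
f 19 21 22
f 19 22 20
f 21 17 23
f 21 23 22
f 22 23 24
f 22 24 20
f 23 17 25
f 23 25 24
f 24 25 26
f 24 26 20
f 25 17 27
f 25 27 26
f 26 27 28
f 26 28 20
f 27 17 29
f 27 29 28
f 28 29 30
f 28 30 20
f 29 17 31
f 29 31 30
f 30 31 32
f 30 32 20
f 31 17 33
f 31 33 32
f 32 33 34
f 32 34 20
f 33 17 35
f 33 35 34
f 34 35 36
f 34 36 20
f 35 17 18
f 35 18 36
f 36 18 19
f 36 19 20



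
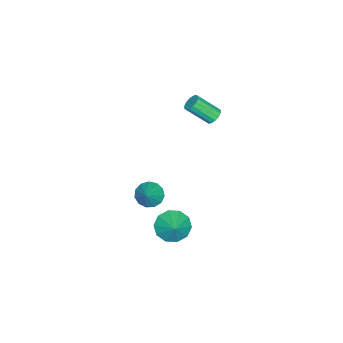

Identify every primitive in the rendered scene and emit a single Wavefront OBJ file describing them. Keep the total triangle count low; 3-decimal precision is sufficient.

v -0.29 1.744 3.155
v 0.119 2.022 3.281
v 0.519 0.974 4.292
v 0.11 0.696 4.165
v -0.073 2.105 3.442
v 0.327 1.057 4.453
v -0.323 2.091 3.527
v 0.078 1.043 4.538
v -0.564 1.984 3.512
v -0.163 0.936 4.523
v -0.731 1.813 3.401
v -0.331 0.765 4.412
v -0.781 1.623 3.224
v -0.381 0.576 4.235
v -0.699 1.466 3.028
v -0.299 0.418 4.039
v -0.507 1.383 2.867
v -0.107 0.335 3.878
v -0.258 1.397 2.782
v 0.143 0.349 3.793
v -0.017 1.504 2.797
v 0.384 0.456 3.808
v 0.151 1.675 2.908
v 0.551 0.627 3.919
v 0.201 1.864 3.085
v 0.601 0.817 4.096
v 3.376 0.009 -0.733
v 3.727 0.455 -1.223
v 4.364 0.291 0.233
v 3.454 0.7 -1.014
v 3.155 0.726 -0.716
v 2.927 0.524 -0.423
v 2.841 0.159 -0.229
v 2.925 -0.254 -0.194
v 3.152 -0.583 -0.331
v 3.45 -0.724 -0.595
v 3.725 -0.632 -0.903
v 3.888 -0.337 -1.157
v 3.889 0.068 -1.276
v 3.199 1.193 -2.998
v 3.598 1.642 -3.734
v 3.981 1.707 -2.262
v 3.173 1.985 -3.522
v 2.757 2.027 -3.109
v 2.51 1.75 -2.654
v 2.527 1.26 -2.33
v 2.8 0.745 -2.262
v 3.226 0.401 -2.474
v 3.641 0.36 -2.887
v 3.888 0.637 -3.342
v 3.872 1.126 -3.666
f 2 1 5
f 2 5 3
f 3 5 6
f 3 6 4
f 5 1 7
f 5 7 6
f 6 7 8
f 6 8 4
f 7 1 9
f 7 9 8
f 8 9 10
f 8 10 4
f 9 1 11
f 9 11 10
f 10 11 12
f 10 12 4
f 11 1 13
f 11 13 12
f 12 13 14
f 12 14 4
f 13 1 15
f 13 15 14
f 14 15 16
f 14 16 4
f 15 1 17
f 15 17 16
f 16 17 18
f 16 18 4
f 17 1 19
f 17 19 18
f 18 19 20
f 18 20 4
f 19 1 21
f 19 21 20
f 20 21 22
f 20 22 4
f 21 1 23
f 21 23 22
f 22 23 24
f 22 24 4
f 23 1 25
f 23 25 24
f 24 25 26
f 24 26 4
f 25 1 2
f 25 2 26
f 26 2 3
f 26 3 4
f 28 27 30
f 28 30 29
f 30 27 31
f 30 31 29
f 31 27 32
f 31 32 29
f 32 27 33
f 32 33 29
f 33 27 34
f 33 34 29
f 34 27 35
f 34 35 29
f 35 27 36
f 35 36 29
f 36 27 37
f 36 37 29
f 37 27 38
f 37 38 29
f 38 27 39
f 38 39 29
f 39 27 28
f 39 28 29
f 41 40 43
f 41 43 42
f 43 40 44
f 43 44 42
f 44 40 45
f 44 45 42
f 45 40 46
f 45 46 42
f 46 40 47
f 46 47 42
f 47 40 48
f 47 48 42
f 48 40 49
f 48 49 42
f 49 40 50
f 49 50 42
f 50 40 51
f 50 51 42
f 51 40 41
f 51 41 42



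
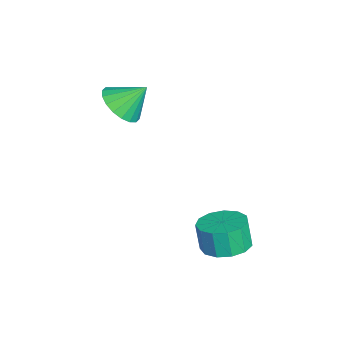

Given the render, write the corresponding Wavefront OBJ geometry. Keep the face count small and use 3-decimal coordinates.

v 2.584 -0.228 -1.122
v 3.258 0.472 -0.883
v 3.029 0.288 0.301
v 2.356 -0.412 0.062
v 2.764 0.738 -0.938
v 2.535 0.555 0.247
v 2.213 0.698 -1.05
v 1.984 0.514 0.134
v 1.781 0.363 -1.186
v 1.552 0.18 -0.002
v 1.603 -0.159 -1.301
v 1.374 -0.343 -0.117
v 1.737 -0.703 -1.36
v 1.508 -0.887 -0.175
v 2.14 -1.097 -1.343
v 1.911 -1.28 -0.158
v 2.684 -1.214 -1.256
v 2.455 -1.398 -0.071
v 3.197 -1.019 -1.126
v 2.968 -1.202 0.058
v 3.515 -0.572 -0.996
v 3.286 -0.756 0.189
v 3.537 -0.017 -0.905
v 3.308 -0.2 0.279
v -1.795 -4.385 3.477
v -1.103 -4.901 4.02
v -1.845 -3.375 4.503
v -0.847 -4.628 3.763
v -0.778 -4.307 3.45
v -0.911 -4.001 3.142
v -1.219 -3.771 2.901
v -1.641 -3.663 2.774
v -2.094 -3.698 2.786
v -2.487 -3.869 2.935
v -2.743 -4.142 3.191
v -2.812 -4.463 3.505
v -2.678 -4.769 3.812
v -2.37 -4.999 4.054
v -1.948 -5.107 4.181
v -1.496 -5.072 4.169
f 2 1 5
f 2 5 3
f 3 5 6
f 3 6 4
f 5 1 7
f 5 7 6
f 6 7 8
f 6 8 4
f 7 1 9
f 7 9 8
f 8 9 10
f 8 10 4
f 9 1 11
f 9 11 10
f 10 11 12
f 10 12 4
f 11 1 13
f 11 13 12
f 12 13 14
f 12 14 4
f 13 1 15
f 13 15 14
f 14 15 16
f 14 16 4
f 15 1 17
f 15 17 16
f 16 17 18
f 16 18 4
f 17 1 19
f 17 19 18
f 18 19 20
f 18 20 4
f 19 1 21
f 19 21 20
f 20 21 22
f 20 22 4
f 21 1 23
f 21 23 22
f 22 23 24
f 22 24 4
f 23 1 2
f 23 2 24
f 24 2 3
f 24 3 4
f 26 25 28
f 26 28 27
f 28 25 29
f 28 29 27
f 29 25 30
f 29 30 27
f 30 25 31
f 30 31 27
f 31 25 32
f 31 32 27
f 32 25 33
f 32 33 27
f 33 25 34
f 33 34 27
f 34 25 35
f 34 35 27
f 35 25 36
f 35 36 27
f 36 25 37
f 36 37 27
f 37 25 38
f 37 38 27
f 38 25 39
f 38 39 27
f 39 25 40
f 39 40 27
f 40 25 26
f 40 26 27



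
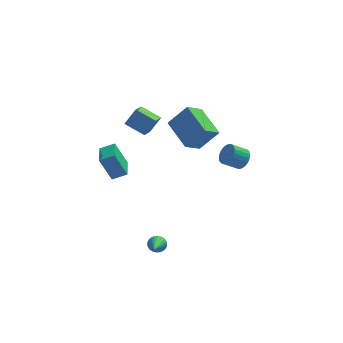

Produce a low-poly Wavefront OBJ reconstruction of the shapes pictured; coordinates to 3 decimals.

v 4.27 1.043 -1.003
v 4.68 0.835 -0.475
v 3.8 0.689 0.151
v 3.39 0.897 -0.377
v 4.668 1.104 -0.43
v 3.788 0.958 0.196
v 4.594 1.364 -0.472
v 3.714 1.218 0.154
v 4.472 1.575 -0.595
v 3.592 1.429 0.031
v 4.319 1.705 -0.78
v 3.439 1.559 -0.154
v 4.158 1.734 -0.999
v 3.278 1.588 -0.373
v 4.014 1.658 -1.219
v 3.134 1.512 -0.592
v 3.91 1.488 -1.405
v 3.03 1.342 -0.779
v 3.86 1.251 -1.531
v 2.98 1.105 -0.905
v 3.872 0.982 -1.576
v 2.992 0.836 -0.95
v 3.946 0.722 -1.534
v 3.066 0.576 -0.908
v 4.068 0.511 -1.411
v 3.188 0.365 -0.785
v 4.221 0.381 -1.226
v 3.341 0.235 -0.6
v 4.382 0.352 -1.007
v 3.502 0.206 -0.381
v 4.526 0.428 -0.788
v 3.646 0.282 -0.161
v 4.63 0.598 -0.601
v 3.75 0.452 0.025
v 2.029 2.59 -1.267
v 1.158 1.898 -0.467
v 1.173 4.409 -0.626
v 0.302 3.717 0.174
v 3.138 2.663 0.006
v 2.267 1.971 0.806
v 2.282 4.482 0.647
v 1.411 3.79 1.447
v -2.979 1.41 -2.687
v -3.662 1.622 -1.156
v -2.905 2.838 -2.852
v -3.589 3.05 -1.321
v -2.111 1.41 -2.299
v -2.795 1.622 -0.768
v -2.038 2.838 -2.464
v -2.721 3.05 -0.933
v -1.21 -0.21 2.448
v -2.25 0.405 2.952
v -0.84 1.06 1.66
v -1.881 1.675 2.164
v -0.579 0.145 3.316
v -1.62 0.76 3.82
v -0.21 1.415 2.528
v -1.25 2.03 3.032
v -0.736 -3.272 -4.318
v -0.402 -3.537 -4.65
v -0.984 -4.708 -3.422
v -0.268 -3.468 -4.502
v -0.205 -3.37 -4.327
v -0.223 -3.256 -4.15
v -0.319 -3.145 -3.999
v -0.479 -3.054 -3.896
v -0.677 -2.995 -3.858
v -0.885 -2.979 -3.889
v -1.07 -3.008 -3.986
v -1.204 -3.076 -4.133
v -1.267 -3.175 -4.308
v -1.249 -3.288 -4.485
v -1.153 -3.399 -4.636
v -0.994 -3.49 -4.739
v -0.795 -3.549 -4.778
v -0.587 -3.565 -4.746
f 2 1 5
f 2 5 3
f 3 5 6
f 3 6 4
f 5 1 7
f 5 7 6
f 6 7 8
f 6 8 4
f 7 1 9
f 7 9 8
f 8 9 10
f 8 10 4
f 9 1 11
f 9 11 10
f 10 11 12
f 10 12 4
f 11 1 13
f 11 13 12
f 12 13 14
f 12 14 4
f 13 1 15
f 13 15 14
f 14 15 16
f 14 16 4
f 15 1 17
f 15 17 16
f 16 17 18
f 16 18 4
f 17 1 19
f 17 19 18
f 18 19 20
f 18 20 4
f 19 1 21
f 19 21 20
f 20 21 22
f 20 22 4
f 21 1 23
f 21 23 22
f 22 23 24
f 22 24 4
f 23 1 25
f 23 25 24
f 24 25 26
f 24 26 4
f 25 1 27
f 25 27 26
f 26 27 28
f 26 28 4
f 27 1 29
f 27 29 28
f 28 29 30
f 28 30 4
f 29 1 31
f 29 31 30
f 30 31 32
f 30 32 4
f 31 1 33
f 31 33 32
f 32 33 34
f 32 34 4
f 33 1 2
f 33 2 34
f 34 2 3
f 34 3 4
f 36 38 35
f 39 36 35
f 35 38 37
f 37 39 35
f 36 42 38
f 40 36 39
f 40 42 36
f 38 42 37
f 41 39 37
f 37 42 41
f 41 40 39
f 42 40 41
f 44 46 43
f 47 44 43
f 43 46 45
f 45 47 43
f 44 50 46
f 48 44 47
f 48 50 44
f 46 50 45
f 49 47 45
f 45 50 49
f 49 48 47
f 50 48 49
f 52 54 51
f 55 52 51
f 51 54 53
f 53 55 51
f 52 58 54
f 56 52 55
f 56 58 52
f 54 58 53
f 57 55 53
f 53 58 57
f 57 56 55
f 58 56 57
f 60 59 62
f 60 62 61
f 62 59 63
f 62 63 61
f 63 59 64
f 63 64 61
f 64 59 65
f 64 65 61
f 65 59 66
f 65 66 61
f 66 59 67
f 66 67 61
f 67 59 68
f 67 68 61
f 68 59 69
f 68 69 61
f 69 59 70
f 69 70 61
f 70 59 71
f 70 71 61
f 71 59 72
f 71 72 61
f 72 59 73
f 72 73 61
f 73 59 74
f 73 74 61
f 74 59 75
f 74 75 61
f 75 59 76
f 75 76 61
f 76 59 60
f 76 60 61



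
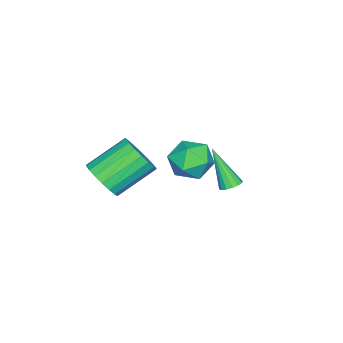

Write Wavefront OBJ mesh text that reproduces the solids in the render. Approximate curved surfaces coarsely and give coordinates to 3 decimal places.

v -1.568 -0.573 -0.176
v -0.598 -0.112 -0.577
v -1.342 -2.028 -1.303
v -0.372 -1.567 -1.704
v -0.419 -1.957 -0.627
v -0.559 -1.058 0.069
v -1.381 -1.082 -1.949
v -1.521 -0.183 -1.253
v -0.483 -0.427 -1.673
v 0.112 -0.967 -0.855
v -2.052 -1.173 -1.025
v -1.457 -1.713 -0.207
v 4.218 -2.738 0.804
v 4.743 -1.891 0.583
v 3.386 -0.756 1.715
v 2.862 -1.602 1.936
v 4.441 -1.914 0.245
v 3.085 -0.779 1.377
v 4.095 -2.1 0.017
v 2.739 -0.965 1.149
v 3.774 -2.413 -0.055
v 2.417 -1.277 1.077
v 3.54 -2.789 0.044
v 2.184 -1.654 1.175
v 3.441 -3.156 0.292
v 2.085 -2.02 1.424
v 3.496 -3.44 0.643
v 2.139 -2.304 1.774
v 3.694 -3.584 1.025
v 2.337 -2.449 2.157
v 3.995 -3.561 1.363
v 2.639 -2.426 2.495
v 4.341 -3.375 1.591
v 2.985 -2.24 2.723
v 4.663 -3.063 1.663
v 3.306 -1.927 2.795
v 4.896 -2.686 1.565
v 3.54 -1.551 2.696
v 4.995 -2.32 1.316
v 3.639 -1.184 2.448
v 4.941 -2.036 0.966
v 3.584 -0.9 2.097
v 1.382 1.834 -0.007
v 1.9 1.851 0.103
v 1.038 0.806 1.767
v 1.796 2.079 0.215
v 1.582 2.241 0.267
v 1.313 2.295 0.246
v 1.063 2.225 0.157
v 0.899 2.05 0.024
v 0.864 1.818 -0.117
v 0.967 1.59 -0.229
v 1.182 1.427 -0.282
v 1.45 1.374 -0.261
v 1.7 1.444 -0.172
v 1.865 1.619 -0.039
f 1 12 6
f 1 6 2
f 1 2 8
f 1 8 11
f 1 11 12
f 2 6 10
f 6 12 5
f 12 11 3
f 11 8 7
f 8 2 9
f 4 10 5
f 4 5 3
f 4 3 7
f 4 7 9
f 4 9 10
f 5 10 6
f 3 5 12
f 7 3 11
f 9 7 8
f 10 9 2
f 14 13 17
f 14 17 15
f 15 17 18
f 15 18 16
f 17 13 19
f 17 19 18
f 18 19 20
f 18 20 16
f 19 13 21
f 19 21 20
f 20 21 22
f 20 22 16
f 21 13 23
f 21 23 22
f 22 23 24
f 22 24 16
f 23 13 25
f 23 25 24
f 24 25 26
f 24 26 16
f 25 13 27
f 25 27 26
f 26 27 28
f 26 28 16
f 27 13 29
f 27 29 28
f 28 29 30
f 28 30 16
f 29 13 31
f 29 31 30
f 30 31 32
f 30 32 16
f 31 13 33
f 31 33 32
f 32 33 34
f 32 34 16
f 33 13 35
f 33 35 34
f 34 35 36
f 34 36 16
f 35 13 37
f 35 37 36
f 36 37 38
f 36 38 16
f 37 13 39
f 37 39 38
f 38 39 40
f 38 40 16
f 39 13 41
f 39 41 40
f 40 41 42
f 40 42 16
f 41 13 14
f 41 14 42
f 42 14 15
f 42 15 16
f 44 43 46
f 44 46 45
f 46 43 47
f 46 47 45
f 47 43 48
f 47 48 45
f 48 43 49
f 48 49 45
f 49 43 50
f 49 50 45
f 50 43 51
f 50 51 45
f 51 43 52
f 51 52 45
f 52 43 53
f 52 53 45
f 53 43 54
f 53 54 45
f 54 43 55
f 54 55 45
f 55 43 56
f 55 56 45
f 56 43 44
f 56 44 45



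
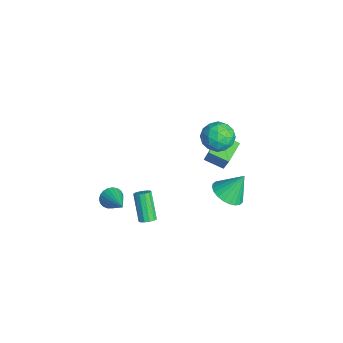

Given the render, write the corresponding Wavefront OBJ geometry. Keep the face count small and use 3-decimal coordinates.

v 4.129 -2.602 0.229
v 4.54 -2.572 0.545
v 3.402 -2.628 2.028
v 2.991 -2.658 1.711
v 4.457 -2.297 0.492
v 3.319 -2.352 1.975
v 4.27 -2.118 0.355
v 3.132 -2.174 1.838
v 4.038 -2.093 0.178
v 2.9 -2.148 1.661
v 3.835 -2.229 0.017
v 2.697 -2.285 1.5
v 3.725 -2.484 -0.077
v 2.587 -2.54 1.406
v 3.744 -2.777 -0.074
v 2.606 -2.833 1.409
v 3.885 -3.014 0.026
v 2.747 -3.07 1.508
v 4.103 -3.12 0.189
v 2.965 -3.176 1.672
v 4.33 -3.062 0.365
v 3.192 -3.118 1.848
v 4.493 -2.858 0.498
v 3.355 -2.914 1.981
v 0.114 -3.933 -1.634
v 0.397 -3.64 -2.263
v 1.926 -3.607 -0.666
v 0.277 -3.389 -2.123
v 0.129 -3.232 -1.898
v -0.022 -3.196 -1.628
v -0.15 -3.288 -1.358
v -0.231 -3.491 -1.136
v -0.253 -3.771 -1
v -0.212 -4.079 -0.974
v -0.114 -4.362 -1.062
v 0.023 -4.571 -1.249
v 0.176 -4.669 -1.502
v 0.319 -4.641 -1.778
v 0.425 -4.49 -2.029
v 0.478 -4.243 -2.212
v 0.468 -3.942 -2.295
v 0.541 2.993 -2.418
v 1.138 3.756 -2.919
v 0.559 3.987 -0.882
v 0.743 3.891 -3.002
v 0.318 3.89 -2.996
v -0.073 3.752 -2.902
v -0.371 3.499 -2.735
v -0.53 3.168 -2.519
v -0.526 2.811 -2.288
v -0.359 2.482 -2.077
v -0.056 2.23 -1.918
v 0.339 2.095 -1.835
v 0.764 2.096 -1.841
v 1.155 2.234 -1.934
v 1.453 2.487 -2.102
v 1.612 2.818 -2.317
v 1.608 3.175 -2.548
v 1.441 3.504 -2.759
v -5.314 3.681 -3.384
v -4.315 3.742 -1.619
v -4.59 4.754 -3.832
v -3.59 4.815 -2.066
v -4.25 2.725 -3.954
v -3.25 2.786 -2.188
v -3.525 3.798 -4.401
v -2.526 3.859 -2.636
v 0.215 2.9 4.17
v 0.763 3.333 3.342
v 0.217 1.347 3.358
v 0.765 1.78 2.53
v 1.247 1.656 3.492
v 1.245 2.615 3.994
v -0.265 2.065 2.706
v -0.267 3.024 3.208
v 0.466 2.817 2.438
v 1.4 2.564 2.923
v -0.42 2.116 3.777
v 0.514 1.863 4.262
v 0.489 3.253 3.827
v 0.491 1.427 2.873
v 0.774 1.354 3.438
v 1.096 1.609 2.951
v 0.773 2.831 4.21
v 1.094 3.086 3.724
v 1.379 2.1 3.812
v -0.114 1.594 2.976
v 0.207 1.849 2.49
v -0.116 3.071 3.749
v 0.206 3.326 3.262
v -0.399 2.58 2.888
v 0.636 3.204 2.809
v 0.637 2.292 2.332
v 0.032 2.459 2.435
v 0.031 3.023 2.73
v 1.185 3.056 3.094
v 1.186 2.143 2.617
v 1.47 2.07 3.182
v 1.469 2.634 3.477
v 1.011 2.752 2.563
v -0.206 2.537 4.083
v -0.205 1.624 3.606
v -0.489 2.046 3.223
v -0.49 2.61 3.518
v 0.343 2.388 4.368
v 0.344 1.476 3.891
v 0.949 1.657 3.97
v 0.948 2.221 4.265
v -0.031 1.928 4.137
f 2 1 5
f 2 5 3
f 3 5 6
f 3 6 4
f 5 1 7
f 5 7 6
f 6 7 8
f 6 8 4
f 7 1 9
f 7 9 8
f 8 9 10
f 8 10 4
f 9 1 11
f 9 11 10
f 10 11 12
f 10 12 4
f 11 1 13
f 11 13 12
f 12 13 14
f 12 14 4
f 13 1 15
f 13 15 14
f 14 15 16
f 14 16 4
f 15 1 17
f 15 17 16
f 16 17 18
f 16 18 4
f 17 1 19
f 17 19 18
f 18 19 20
f 18 20 4
f 19 1 21
f 19 21 20
f 20 21 22
f 20 22 4
f 21 1 23
f 21 23 22
f 22 23 24
f 22 24 4
f 23 1 2
f 23 2 24
f 24 2 3
f 24 3 4
f 26 25 28
f 26 28 27
f 28 25 29
f 28 29 27
f 29 25 30
f 29 30 27
f 30 25 31
f 30 31 27
f 31 25 32
f 31 32 27
f 32 25 33
f 32 33 27
f 33 25 34
f 33 34 27
f 34 25 35
f 34 35 27
f 35 25 36
f 35 36 27
f 36 25 37
f 36 37 27
f 37 25 38
f 37 38 27
f 38 25 39
f 38 39 27
f 39 25 40
f 39 40 27
f 40 25 41
f 40 41 27
f 41 25 26
f 41 26 27
f 43 42 45
f 43 45 44
f 45 42 46
f 45 46 44
f 46 42 47
f 46 47 44
f 47 42 48
f 47 48 44
f 48 42 49
f 48 49 44
f 49 42 50
f 49 50 44
f 50 42 51
f 50 51 44
f 51 42 52
f 51 52 44
f 52 42 53
f 52 53 44
f 53 42 54
f 53 54 44
f 54 42 55
f 54 55 44
f 55 42 56
f 55 56 44
f 56 42 57
f 56 57 44
f 57 42 58
f 57 58 44
f 58 42 59
f 58 59 44
f 59 42 43
f 59 43 44
f 61 63 60
f 64 61 60
f 60 63 62
f 62 64 60
f 61 67 63
f 65 61 64
f 65 67 61
f 63 67 62
f 66 64 62
f 62 67 66
f 66 65 64
f 67 65 66
f 68 105 84
f 105 79 108
f 84 108 73
f 105 108 84
f 68 84 80
f 84 73 85
f 80 85 69
f 84 85 80
f 68 80 89
f 80 69 90
f 89 90 75
f 80 90 89
f 68 89 101
f 89 75 104
f 101 104 78
f 89 104 101
f 68 101 105
f 101 78 109
f 105 109 79
f 101 109 105
f 69 85 96
f 85 73 99
f 96 99 77
f 85 99 96
f 73 108 86
f 108 79 107
f 86 107 72
f 108 107 86
f 79 109 106
f 109 78 102
f 106 102 70
f 109 102 106
f 78 104 103
f 104 75 91
f 103 91 74
f 104 91 103
f 75 90 95
f 90 69 92
f 95 92 76
f 90 92 95
f 71 97 83
f 97 77 98
f 83 98 72
f 97 98 83
f 71 83 81
f 83 72 82
f 81 82 70
f 83 82 81
f 71 81 88
f 81 70 87
f 88 87 74
f 81 87 88
f 71 88 93
f 88 74 94
f 93 94 76
f 88 94 93
f 71 93 97
f 93 76 100
f 97 100 77
f 93 100 97
f 72 98 86
f 98 77 99
f 86 99 73
f 98 99 86
f 70 82 106
f 82 72 107
f 106 107 79
f 82 107 106
f 74 87 103
f 87 70 102
f 103 102 78
f 87 102 103
f 76 94 95
f 94 74 91
f 95 91 75
f 94 91 95
f 77 100 96
f 100 76 92
f 96 92 69
f 100 92 96



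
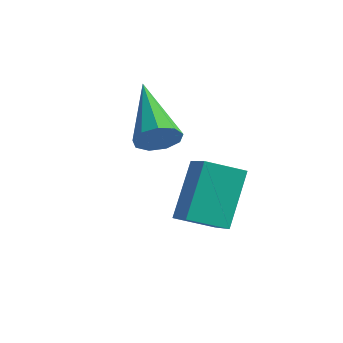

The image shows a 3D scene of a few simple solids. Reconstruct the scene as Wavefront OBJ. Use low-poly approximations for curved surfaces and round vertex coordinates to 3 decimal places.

v 0.613 -2.61 3.22
v 0.969 -2.496 3.623
v -0.613 -1.55 4
v 1.007 -2.247 3.343
v 0.86 -2.168 3.006
v 0.598 -2.296 2.769
v 0.343 -2.571 2.742
v 0.215 -2.865 2.939
v 0.273 -3.04 3.267
v 0.49 -3.013 3.573
v 0.765 -2.798 3.714
v 2.246 -3.813 2.044
v 2.017 -2.874 3.218
v 1.571 -3.372 1.56
v 1.342 -2.434 2.734
v 2.898 -3.206 1.686
v 2.669 -2.268 2.86
v 2.223 -2.766 1.202
v 1.994 -1.827 2.376
f 2 1 4
f 2 4 3
f 4 1 5
f 4 5 3
f 5 1 6
f 5 6 3
f 6 1 7
f 6 7 3
f 7 1 8
f 7 8 3
f 8 1 9
f 8 9 3
f 9 1 10
f 9 10 3
f 10 1 11
f 10 11 3
f 11 1 2
f 11 2 3
f 13 15 12
f 16 13 12
f 12 15 14
f 14 16 12
f 13 19 15
f 17 13 16
f 17 19 13
f 15 19 14
f 18 16 14
f 14 19 18
f 18 17 16
f 19 17 18



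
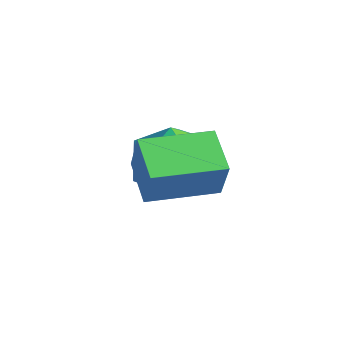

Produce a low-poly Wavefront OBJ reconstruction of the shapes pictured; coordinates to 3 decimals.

v -1.395 -0.359 0.959
v -0.743 -1.114 0.9
v -2.437 -1.186 0.04
v -1.785 -1.941 -0.019
v -2.234 -1.737 0.849
v -1.59 -1.226 1.417
v -1.59 -1.074 -0.477
v -0.946 -0.563 0.091
v -0.863 -1.556 0.012
v -1.262 -1.965 0.831
v -1.918 -0.335 0.109
v -2.317 -0.744 0.928
v 0.003 -2.437 0.432
v -0.898 -2.33 0.981
v 0.195 -0.96 0.459
v -0.706 -0.853 1.008
v 0.566 -2.527 1.372
v -0.335 -2.42 1.921
v 0.758 -1.05 1.399
v -0.143 -0.943 1.948
f 1 12 6
f 1 6 2
f 1 2 8
f 1 8 11
f 1 11 12
f 2 6 10
f 6 12 5
f 12 11 3
f 11 8 7
f 8 2 9
f 4 10 5
f 4 5 3
f 4 3 7
f 4 7 9
f 4 9 10
f 5 10 6
f 3 5 12
f 7 3 11
f 9 7 8
f 10 9 2
f 14 16 13
f 17 14 13
f 13 16 15
f 15 17 13
f 14 20 16
f 18 14 17
f 18 20 14
f 16 20 15
f 19 17 15
f 15 20 19
f 19 18 17
f 20 18 19



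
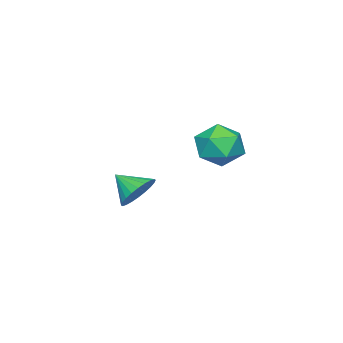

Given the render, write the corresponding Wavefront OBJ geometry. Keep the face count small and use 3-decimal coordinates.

v -1.534 -0.389 0.032
v -0.915 -0.674 -0.424
v -1.486 -1.331 0.688
v -0.757 -0.51 -0.199
v -0.717 -0.327 0.06
v -0.802 -0.154 0.315
v -0.998 -0.016 0.527
v -1.275 0.065 0.664
v -1.593 0.077 0.704
v -1.901 0.018 0.642
v -2.153 -0.103 0.487
v -2.311 -0.267 0.263
v -2.351 -0.45 0.003
v -2.267 -0.624 -0.252
v -2.071 -0.761 -0.464
v -1.793 -0.842 -0.601
v -1.476 -0.854 -0.641
v -1.167 -0.795 -0.579
v -0.596 4.159 3.96
v -0.039 4.095 3.211
v -1.221 2.825 3.609
v -0.664 2.761 2.86
v -0.301 2.693 3.721
v 0.085 3.518 3.937
v -1.345 3.402 2.883
v -0.959 4.227 3.099
v -0.502 3.627 2.545
v 0.143 3.189 3.063
v -1.403 3.731 3.757
v -0.758 3.293 4.275
f 2 1 4
f 2 4 3
f 4 1 5
f 4 5 3
f 5 1 6
f 5 6 3
f 6 1 7
f 6 7 3
f 7 1 8
f 7 8 3
f 8 1 9
f 8 9 3
f 9 1 10
f 9 10 3
f 10 1 11
f 10 11 3
f 11 1 12
f 11 12 3
f 12 1 13
f 12 13 3
f 13 1 14
f 13 14 3
f 14 1 15
f 14 15 3
f 15 1 16
f 15 16 3
f 16 1 17
f 16 17 3
f 17 1 18
f 17 18 3
f 18 1 2
f 18 2 3
f 19 30 24
f 19 24 20
f 19 20 26
f 19 26 29
f 19 29 30
f 20 24 28
f 24 30 23
f 30 29 21
f 29 26 25
f 26 20 27
f 22 28 23
f 22 23 21
f 22 21 25
f 22 25 27
f 22 27 28
f 23 28 24
f 21 23 30
f 25 21 29
f 27 25 26
f 28 27 20



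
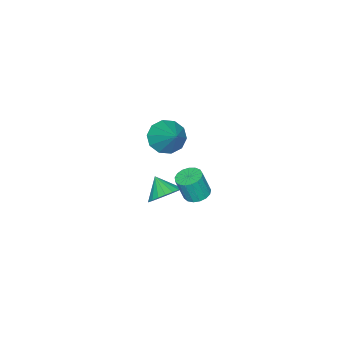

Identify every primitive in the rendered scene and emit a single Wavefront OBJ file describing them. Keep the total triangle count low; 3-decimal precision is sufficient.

v 1.6 -3.013 -3.624
v 2.253 -3.572 -3.98
v 1.3 -3.867 -2.836
v 2.449 -3.386 -3.704
v 2.498 -3.135 -3.413
v 2.392 -2.863 -3.159
v 2.149 -2.617 -2.986
v 1.811 -2.44 -2.923
v 1.437 -2.362 -2.981
v 1.091 -2.396 -3.15
v 0.833 -2.537 -3.401
v 0.708 -2.761 -3.691
v 0.737 -3.028 -3.969
v 0.915 -3.292 -4.188
v 1.212 -3.509 -4.309
v 1.576 -3.639 -4.311
v 1.944 -3.662 -4.195
v 3.007 -1.895 2.263
v 3.338 -1.401 1.535
v 3.873 -0.685 3.477
v 2.822 -1.179 1.682
v 2.376 -1.23 2.052
v 2.171 -1.535 2.502
v 2.286 -1.978 2.86
v 2.676 -2.388 2.991
v 3.192 -2.61 2.844
v 3.637 -2.559 2.474
v 3.842 -2.254 2.024
v 3.728 -1.811 1.666
v 2.468 -0.561 -1.543
v 2.989 -0.932 -1.743
v 3.292 -1.211 -0.437
v 2.772 -0.839 -0.237
v 3.113 -0.638 -1.709
v 3.416 -0.917 -0.403
v 3.089 -0.327 -1.637
v 3.392 -0.605 -0.331
v 2.923 -0.069 -1.544
v 3.226 -0.347 -0.237
v 2.653 0.077 -1.45
v 2.956 -0.202 -0.144
v 2.341 0.076 -1.378
v 2.644 -0.203 -0.071
v 2.058 -0.071 -1.344
v 2.361 -0.349 -0.037
v 1.869 -0.329 -1.355
v 2.172 -0.608 -0.048
v 1.817 -0.641 -1.409
v 2.12 -0.92 -0.103
v 1.915 -0.934 -1.495
v 2.218 -1.213 -0.188
v 2.139 -1.142 -1.591
v 2.442 -1.421 -0.284
v 2.439 -1.217 -1.676
v 2.742 -1.495 -0.37
v 2.746 -1.141 -1.731
v 3.049 -1.42 -0.425
f 2 1 4
f 2 4 3
f 4 1 5
f 4 5 3
f 5 1 6
f 5 6 3
f 6 1 7
f 6 7 3
f 7 1 8
f 7 8 3
f 8 1 9
f 8 9 3
f 9 1 10
f 9 10 3
f 10 1 11
f 10 11 3
f 11 1 12
f 11 12 3
f 12 1 13
f 12 13 3
f 13 1 14
f 13 14 3
f 14 1 15
f 14 15 3
f 15 1 16
f 15 16 3
f 16 1 17
f 16 17 3
f 17 1 2
f 17 2 3
f 19 18 21
f 19 21 20
f 21 18 22
f 21 22 20
f 22 18 23
f 22 23 20
f 23 18 24
f 23 24 20
f 24 18 25
f 24 25 20
f 25 18 26
f 25 26 20
f 26 18 27
f 26 27 20
f 27 18 28
f 27 28 20
f 28 18 29
f 28 29 20
f 29 18 19
f 29 19 20
f 31 30 34
f 31 34 32
f 32 34 35
f 32 35 33
f 34 30 36
f 34 36 35
f 35 36 37
f 35 37 33
f 36 30 38
f 36 38 37
f 37 38 39
f 37 39 33
f 38 30 40
f 38 40 39
f 39 40 41
f 39 41 33
f 40 30 42
f 40 42 41
f 41 42 43
f 41 43 33
f 42 30 44
f 42 44 43
f 43 44 45
f 43 45 33
f 44 30 46
f 44 46 45
f 45 46 47
f 45 47 33
f 46 30 48
f 46 48 47
f 47 48 49
f 47 49 33
f 48 30 50
f 48 50 49
f 49 50 51
f 49 51 33
f 50 30 52
f 50 52 51
f 51 52 53
f 51 53 33
f 52 30 54
f 52 54 53
f 53 54 55
f 53 55 33
f 54 30 56
f 54 56 55
f 55 56 57
f 55 57 33
f 56 30 31
f 56 31 57
f 57 31 32
f 57 32 33



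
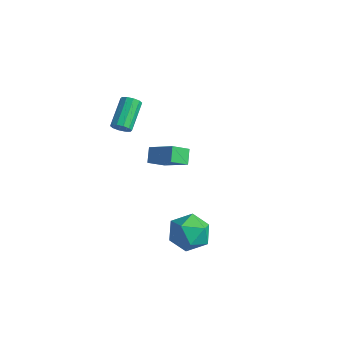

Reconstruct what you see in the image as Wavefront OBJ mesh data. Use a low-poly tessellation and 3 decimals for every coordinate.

v -3.074 0.56 -2.053
v -3.539 1.137 -1.396
v -2.81 1.549 -2.734
v -3.275 2.126 -2.078
v -1.525 0.774 -1.142
v -1.99 1.351 -0.486
v -1.261 1.763 -1.824
v -1.726 2.34 -1.167
v -1.917 -2.362 3.299
v -1.629 -1.993 2.974
v -2.315 -0.609 3.936
v -2.603 -0.978 4.261
v -1.944 -2.046 2.825
v -2.63 -0.662 3.787
v -2.248 -2.22 2.858
v -2.934 -0.835 3.819
v -2.427 -2.448 3.059
v -3.113 -1.063 4.02
v -2.41 -2.643 3.352
v -3.096 -1.259 4.313
v -2.205 -2.731 3.624
v -2.891 -1.347 4.586
v -1.89 -2.678 3.773
v -2.576 -1.294 4.735
v -1.586 -2.505 3.741
v -2.272 -1.12 4.702
v -1.407 -2.277 3.54
v -2.093 -0.892 4.501
v -1.424 -2.081 3.247
v -2.11 -0.697 4.208
v 3.072 -2.62 -0.696
v 4.191 -2.291 -0.527
v 3.609 -4.449 -0.693
v 4.728 -4.12 -0.524
v 3.934 -3.972 0.334
v 3.602 -2.842 0.332
v 4.198 -3.898 -1.552
v 3.866 -2.768 -1.554
v 4.886 -3.081 -1.056
v 4.723 -3.127 0.109
v 3.077 -3.613 -1.329
v 2.914 -3.659 -0.164
f 2 4 1
f 5 2 1
f 1 4 3
f 3 5 1
f 2 8 4
f 6 2 5
f 6 8 2
f 4 8 3
f 7 5 3
f 3 8 7
f 7 6 5
f 8 6 7
f 10 9 13
f 10 13 11
f 11 13 14
f 11 14 12
f 13 9 15
f 13 15 14
f 14 15 16
f 14 16 12
f 15 9 17
f 15 17 16
f 16 17 18
f 16 18 12
f 17 9 19
f 17 19 18
f 18 19 20
f 18 20 12
f 19 9 21
f 19 21 20
f 20 21 22
f 20 22 12
f 21 9 23
f 21 23 22
f 22 23 24
f 22 24 12
f 23 9 25
f 23 25 24
f 24 25 26
f 24 26 12
f 25 9 27
f 25 27 26
f 26 27 28
f 26 28 12
f 27 9 29
f 27 29 28
f 28 29 30
f 28 30 12
f 29 9 10
f 29 10 30
f 30 10 11
f 30 11 12
f 31 42 36
f 31 36 32
f 31 32 38
f 31 38 41
f 31 41 42
f 32 36 40
f 36 42 35
f 42 41 33
f 41 38 37
f 38 32 39
f 34 40 35
f 34 35 33
f 34 33 37
f 34 37 39
f 34 39 40
f 35 40 36
f 33 35 42
f 37 33 41
f 39 37 38
f 40 39 32



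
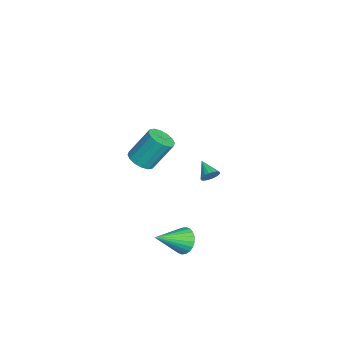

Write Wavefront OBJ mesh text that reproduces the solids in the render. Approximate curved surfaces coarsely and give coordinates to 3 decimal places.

v 3.398 -1.03 -3.864
v 4.275 -0.758 -4.065
v 4.182 -2.75 -2.776
v 4.217 -0.584 -3.748
v 4.035 -0.477 -3.448
v 3.755 -0.455 -3.211
v 3.421 -0.521 -3.074
v 3.084 -0.664 -3.057
v 2.795 -0.862 -3.163
v 2.597 -1.087 -3.375
v 2.521 -1.302 -3.662
v 2.579 -1.477 -3.98
v 2.762 -1.583 -4.279
v 3.041 -1.605 -4.516
v 3.375 -1.54 -4.653
v 3.712 -1.397 -4.67
v 4.002 -1.198 -4.564
v 4.199 -0.974 -4.352
v -2.766 1.02 -3.179
v -2.421 0.894 -2.655
v -3.834 0.58 -2.581
v -2.507 1.162 -2.611
v -2.644 1.402 -2.68
v -2.806 1.566 -2.847
v -2.96 1.622 -3.08
v -3.075 1.559 -3.333
v -3.129 1.389 -3.555
v -3.112 1.146 -3.703
v -3.026 0.878 -3.746
v -2.888 0.638 -3.678
v -2.727 0.474 -3.51
v -2.573 0.418 -3.277
v -2.458 0.481 -3.024
v -2.403 0.651 -2.802
v 2.567 -3.418 2.788
v 3.315 -3.779 3.079
v 3.201 -2.584 4.862
v 2.453 -2.222 4.572
v 3.445 -3.413 2.841
v 3.331 -2.217 4.624
v 3.34 -3.048 2.59
v 3.226 -1.852 4.373
v 3.028 -2.782 2.392
v 2.914 -1.586 4.175
v 2.592 -2.686 2.3
v 2.478 -1.491 4.083
v 2.15 -2.787 2.339
v 2.036 -1.591 4.122
v 1.819 -3.056 2.498
v 1.705 -1.861 4.281
v 1.689 -3.423 2.736
v 1.575 -2.227 4.519
v 1.794 -3.788 2.987
v 1.68 -2.592 4.77
v 2.106 -4.054 3.185
v 1.992 -2.858 4.968
v 2.542 -4.149 3.277
v 2.428 -2.954 5.06
v 2.984 -4.049 3.238
v 2.87 -2.853 5.021
f 2 1 4
f 2 4 3
f 4 1 5
f 4 5 3
f 5 1 6
f 5 6 3
f 6 1 7
f 6 7 3
f 7 1 8
f 7 8 3
f 8 1 9
f 8 9 3
f 9 1 10
f 9 10 3
f 10 1 11
f 10 11 3
f 11 1 12
f 11 12 3
f 12 1 13
f 12 13 3
f 13 1 14
f 13 14 3
f 14 1 15
f 14 15 3
f 15 1 16
f 15 16 3
f 16 1 17
f 16 17 3
f 17 1 18
f 17 18 3
f 18 1 2
f 18 2 3
f 20 19 22
f 20 22 21
f 22 19 23
f 22 23 21
f 23 19 24
f 23 24 21
f 24 19 25
f 24 25 21
f 25 19 26
f 25 26 21
f 26 19 27
f 26 27 21
f 27 19 28
f 27 28 21
f 28 19 29
f 28 29 21
f 29 19 30
f 29 30 21
f 30 19 31
f 30 31 21
f 31 19 32
f 31 32 21
f 32 19 33
f 32 33 21
f 33 19 34
f 33 34 21
f 34 19 20
f 34 20 21
f 36 35 39
f 36 39 37
f 37 39 40
f 37 40 38
f 39 35 41
f 39 41 40
f 40 41 42
f 40 42 38
f 41 35 43
f 41 43 42
f 42 43 44
f 42 44 38
f 43 35 45
f 43 45 44
f 44 45 46
f 44 46 38
f 45 35 47
f 45 47 46
f 46 47 48
f 46 48 38
f 47 35 49
f 47 49 48
f 48 49 50
f 48 50 38
f 49 35 51
f 49 51 50
f 50 51 52
f 50 52 38
f 51 35 53
f 51 53 52
f 52 53 54
f 52 54 38
f 53 35 55
f 53 55 54
f 54 55 56
f 54 56 38
f 55 35 57
f 55 57 56
f 56 57 58
f 56 58 38
f 57 35 59
f 57 59 58
f 58 59 60
f 58 60 38
f 59 35 36
f 59 36 60
f 60 36 37
f 60 37 38

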